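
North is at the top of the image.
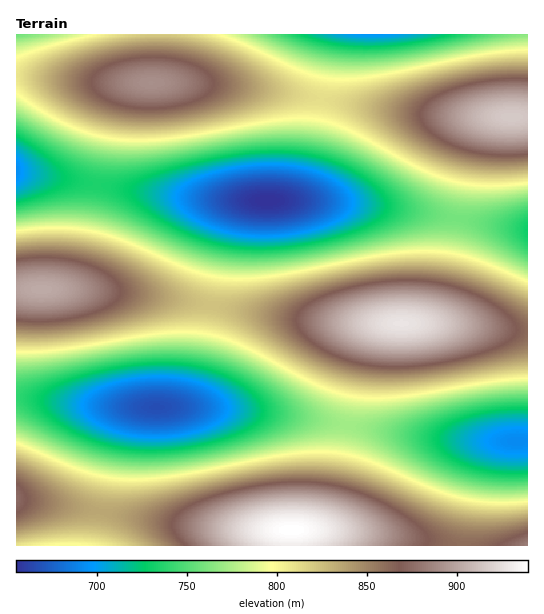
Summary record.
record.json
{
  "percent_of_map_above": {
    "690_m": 95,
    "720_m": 87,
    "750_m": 75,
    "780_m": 61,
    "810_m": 47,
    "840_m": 30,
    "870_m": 16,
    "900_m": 6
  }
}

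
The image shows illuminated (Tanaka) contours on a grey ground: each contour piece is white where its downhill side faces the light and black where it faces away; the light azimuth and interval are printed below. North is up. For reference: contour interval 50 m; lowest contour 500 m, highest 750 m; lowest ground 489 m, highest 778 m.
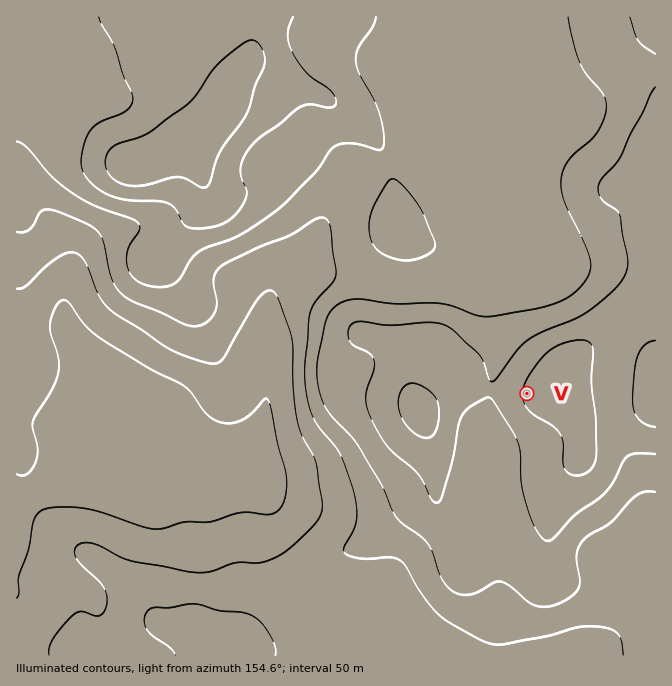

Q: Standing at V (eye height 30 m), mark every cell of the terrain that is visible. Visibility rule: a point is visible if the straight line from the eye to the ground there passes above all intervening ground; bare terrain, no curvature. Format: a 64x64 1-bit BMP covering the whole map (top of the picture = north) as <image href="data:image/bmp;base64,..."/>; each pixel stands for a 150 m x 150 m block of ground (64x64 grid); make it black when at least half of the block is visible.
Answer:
<image width="64" height="64" href="data:image/bmp;base64,Qk0+AgAAAAAAAD4AAAAoAAAAQAAAAEAAAAABAAEAAAAAAAACAAATCwAAEwsAAAIAAAAAAAAA////AAAAAAAMAAf/AAAAAAAAH/gAAAAAAAN/8AAAAAAAB//gAAAAAAAH/8AAA8AAAAH8AAADwAAAAAAAAAfAAAAAAAAAB+AAAAAAAAAP+AAAAAAAAB/4AAAAAAAAH/gAAAAAAAAf8AAAAAAAAB/wAAAAAAAAP/gAAAAAAAA//AAAAAAAAH/8AAAAAAAAf/wAAAAAAAB//gAAAAAAAD//AAAAAAAAP/+AAAAAAAB//4AAAAAAAH//gAAAAAAAf/+DAAAAAAB//4cAAAAAAP//hwAAAAAA//8HAAAAAAH//wcAAAAAAf//BwAAAAAB//8HAAAAAAH//wcAAAAAAf/+AwAAAAAB//ADAAAAAAB/4AAAAAAAAB/gAAAAAAAAH+AAAAAAAAAf8AAAD4AAAH/wAAAHwAAB//gAgAfAAA///AAAA+AAP//+BwAD+AA/////AAH/AB////8AAP/8D////wAAf/wP////AAA//gf///8A/D/+B////wB+P/4H////AD///wf///8AH///D///nwAH//////4PAAP//////g8AAf/////+DwAA3/////8OAAAP/////44AAA//////jwAAB///////AAAH//////8AAAP8/////wAAA/n/////AAAB+f////8AAAD7/////wAAAP//////AAAA//////8AAAH//////w=="/>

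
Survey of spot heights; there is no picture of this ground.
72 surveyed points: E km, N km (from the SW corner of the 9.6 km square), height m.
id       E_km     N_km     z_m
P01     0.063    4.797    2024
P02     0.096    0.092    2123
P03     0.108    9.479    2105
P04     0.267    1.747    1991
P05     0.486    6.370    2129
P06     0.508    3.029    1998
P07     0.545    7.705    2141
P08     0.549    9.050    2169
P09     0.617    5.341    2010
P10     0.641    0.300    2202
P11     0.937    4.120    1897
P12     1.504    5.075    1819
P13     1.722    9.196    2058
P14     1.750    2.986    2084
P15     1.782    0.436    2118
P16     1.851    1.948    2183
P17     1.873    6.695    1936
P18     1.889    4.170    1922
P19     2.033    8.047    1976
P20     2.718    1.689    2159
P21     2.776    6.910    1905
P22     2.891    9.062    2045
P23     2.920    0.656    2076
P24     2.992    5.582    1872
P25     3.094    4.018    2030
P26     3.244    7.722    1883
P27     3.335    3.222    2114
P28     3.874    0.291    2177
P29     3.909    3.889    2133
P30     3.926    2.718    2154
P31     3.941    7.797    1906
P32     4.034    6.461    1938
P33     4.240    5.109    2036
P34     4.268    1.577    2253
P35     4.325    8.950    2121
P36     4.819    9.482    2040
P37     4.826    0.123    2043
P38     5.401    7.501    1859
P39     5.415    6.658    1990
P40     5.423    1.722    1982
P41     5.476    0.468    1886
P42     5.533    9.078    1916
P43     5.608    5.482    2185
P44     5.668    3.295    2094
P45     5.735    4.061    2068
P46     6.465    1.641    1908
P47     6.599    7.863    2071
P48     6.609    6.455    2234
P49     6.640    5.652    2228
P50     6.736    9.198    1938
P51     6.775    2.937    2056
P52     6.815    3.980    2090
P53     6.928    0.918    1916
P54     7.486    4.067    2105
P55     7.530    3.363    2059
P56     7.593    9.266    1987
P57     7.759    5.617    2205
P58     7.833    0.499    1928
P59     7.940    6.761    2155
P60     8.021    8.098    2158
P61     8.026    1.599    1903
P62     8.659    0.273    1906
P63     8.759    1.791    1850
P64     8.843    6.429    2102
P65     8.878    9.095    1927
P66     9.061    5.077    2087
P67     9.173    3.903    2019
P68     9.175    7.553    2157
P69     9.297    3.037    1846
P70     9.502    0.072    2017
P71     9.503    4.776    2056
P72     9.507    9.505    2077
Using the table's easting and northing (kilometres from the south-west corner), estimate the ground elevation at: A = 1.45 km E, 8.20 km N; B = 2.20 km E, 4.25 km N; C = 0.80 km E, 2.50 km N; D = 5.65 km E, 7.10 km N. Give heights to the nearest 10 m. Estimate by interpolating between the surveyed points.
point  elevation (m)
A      2070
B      1930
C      2060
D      1980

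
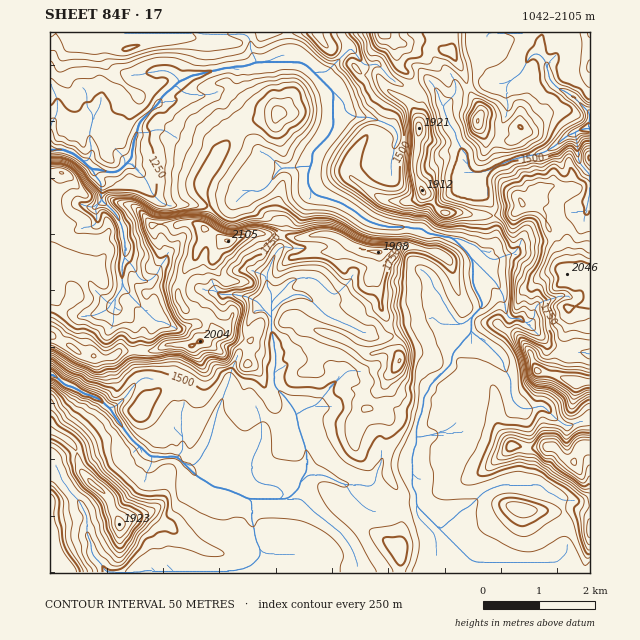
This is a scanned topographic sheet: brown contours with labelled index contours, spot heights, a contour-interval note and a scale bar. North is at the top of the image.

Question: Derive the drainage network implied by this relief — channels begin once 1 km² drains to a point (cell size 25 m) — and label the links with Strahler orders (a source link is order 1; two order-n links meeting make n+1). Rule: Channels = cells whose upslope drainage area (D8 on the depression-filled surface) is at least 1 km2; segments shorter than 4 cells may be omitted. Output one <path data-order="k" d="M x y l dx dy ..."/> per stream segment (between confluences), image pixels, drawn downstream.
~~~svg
<path data-order="1" d="M543 562l-67 0-2-1-3 0-33-34"/><path data-order="1" d="M336 530l-12-11-8-5-15-15-14 0"/><path data-order="2" d="M438 527l-22-21 0-13-4-5 0-33 2-1 0-6 2-3 0-8"/><path data-order="1" d="M84 510l3 6 0 18 4 9 0 8 2 1 0 3 9 10 2 4 3 3 35 0 1-1 93 0 2-2 5 0 4-3 3 0 10-9 0-9-4-7 0-4-1-2 0-7-2-1 0-4-1-2 0-19-3-3"/><path data-order="2" d="M249 499l-11-6-3 0-4-3-19-4-7-5-8-5-2-2-1 0-10-10"/><path data-order="2" d="M280 499l-31 0"/><path data-order="2" d="M287 499l-7 0"/><path data-order="1" d="M349 485l-9-2-16-8-16 0-7 7"/><path data-order="1" d="M535 485l-34 0-1 1-7 2-9 4-15 15-7 3-20 18-4-1"/><path data-order="2" d="M301 482l-1 1 0 5-10 9-3 2"/><path data-order="1" d="M255 478l1 3 4 2 17 3 7 7 0 2-4 4"/><path data-order="2" d="M184 464l-7-7-27 0-21-20 0-2-11-14-9-14"/><path data-order="2" d="M416 437l0-10 2-1 1-9 3-4 0-6 2-1 0-9 5-7 0-4 23-22 0-7 1-2 0-3 18-19 0-2"/><path data-order="1" d="M431 435l-15 2"/><path data-order="2" d="M297 414l1 13 2 1 2 12 3 5 0 5 2 1 0 21-6 7 0 3"/><path data-order="1" d="M216 413l0 4-1 2 0 4-1 1 0 4-2 2 0 4-1 1-2 8-2 5-3 3-3 7-8 8-6-2-3 0"/><path data-order="2" d="M109 407l-1 0-8-8-6-2-4-2-4 0-15-9-4 0-3-1-8-9-6-1"/><path data-order="1" d="M542 406l-9 1-1 2-10 0-3-2-7-7 0-4-1-1 0-16-7-11 0-6-3-3 0-1-17-17-1 0-12-10"/><path data-order="1" d="M119 403l-5 4-5 0"/><path data-order="1" d="M329 389l-7 8 0 2-7 7-7 1-11 7"/><path data-order="2" d="M471 331l0-14"/><path data-order="1" d="M526 323l-5-3 0-1-12 0-1-2-1-5-2-2-1-14-3-6-3-2-1-5-26-25"/><path data-order="2" d="M271 317l0 16 2 1 0 6 1 1 0 9 2 1-2 34 2 3 11 11 0 1 4 5 6 9"/><path data-order="2" d="M471 317l12-11 0-3-3-4 0-3-3-3-4-10 0-22-2-3"/><path data-order="2" d="M271 312l0 5"/><path data-order="1" d="M322 312l-15-16-3 0-2-1-9 0-3 2-7 3-12 12"/><path data-order="1" d="M445 305l2 2 0 3 5 4 2 6 5 4 4 0 8-7"/><path data-order="2" d="M271 302l0 10"/><path data-order="1" d="M115 299l3-6 4-4 0-6"/><path data-order="1" d="M129 295l0-2-5-5 0-3-2-2"/><path data-order="1" d="M233 295l5 0 1 1 7 0 7 4 3 0 15 17"/><path data-order="2" d="M122 283l0-19 3-6 0-18-1-2 0-7-2-1 0-4-6-12-11-11-1 0-3-4"/><path data-order="1" d="M267 281l0 7 4 4 0 10"/><path data-order="1" d="M301 278l-11 4-3 3 0 1-16 16"/><path data-order="2" d="M471 258l-2-3 0-1-16-16"/><path data-order="1" d="M481 251l-8-7-3 0-11-6-6 0"/><path data-order="2" d="M453 238l-3-1-7 0-1-1-6 0-1-2-6 0-7-6-11 0-2-1-22 0-2-1-5 0-2-2-2 0-10-4-10-8-17-10-3 0-5-3-9-2-1-1-6-1-4-5-3-5 0-13 1-1 2-6"/><path data-order="1" d="M588 202l0-5 2-1 0-22-5-3 0-2-7-8 0-13-1-1-1-14"/><path data-order="2" d="M101 199l0-17-6-6-1-4-3-3"/><path data-order="1" d="M252 190l7 2 5-3 6-6 6-9 5-6 16 0 1-2 11 0 2-1"/><path data-order="3" d="M91 169l-8-8"/><path data-order="2" d="M311 165l1-3 0-10 17-16 4-9 0-35"/><path data-order="2" d="M126 164l-7 7-3 1-9 0-2-1-4 0-1-2-9 0"/><path data-order="1" d="M132 164l-6 0"/><path data-order="3" d="M83 161l-9-7-5-2-5-2-14 0"/><path data-order="1" d="M395 144l2-1 1-7-1-2 0-3-4-5-3 0-7-5-12-2-1-2-14 0-1-1-3 0-7-6 0-5-2-3-10-10"/><path data-order="2" d="M576 133l2-3 12-2"/><path data-order="1" d="M91 124l0 4-1 2 1 25-3 6-5 0"/><path data-order="1" d="M443 106l3 11 3 4 0 3 7 9 0 5 6 12 5 5 0 9 2 1 0 3 4 4 10 0 1-1 4 0 13-7 3 0 4-3 3 0 5-3 12-1 1-2 6 0 1-1 9-2 5-4 4-1 13-11 9-3"/><path data-order="2" d="M333 92l-19-20"/><path data-order="1" d="M512 79l9-5 7-15 5-5 6 0 7 8 0 5 3 5 0 6 1 3 9 8 5 1 3 3 6 3 17 17 0 8-2 2 0 4 2 0 0 1"/><path data-order="2" d="M314 72l-7-7-6-3-46 0-5 3-4 0-1 2-21 1-2 1-4 0-2 2-5 0-2 1-4 0-1 2-4 0-2 1-5 0-10 6-3 0-20 18 0 3-21 21-1 8-5 10-1 17-6 6"/><path data-order="1" d="M345 54l-19 18-12 0"/>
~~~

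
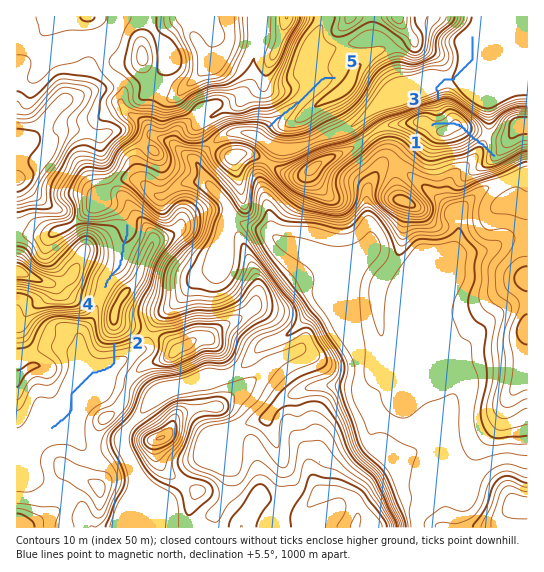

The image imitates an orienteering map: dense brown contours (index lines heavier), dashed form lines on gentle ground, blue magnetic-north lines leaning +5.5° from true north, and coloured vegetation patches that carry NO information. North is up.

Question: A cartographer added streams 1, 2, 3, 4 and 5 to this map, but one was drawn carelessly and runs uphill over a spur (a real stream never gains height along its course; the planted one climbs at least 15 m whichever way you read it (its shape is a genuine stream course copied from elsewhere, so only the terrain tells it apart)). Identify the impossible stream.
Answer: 1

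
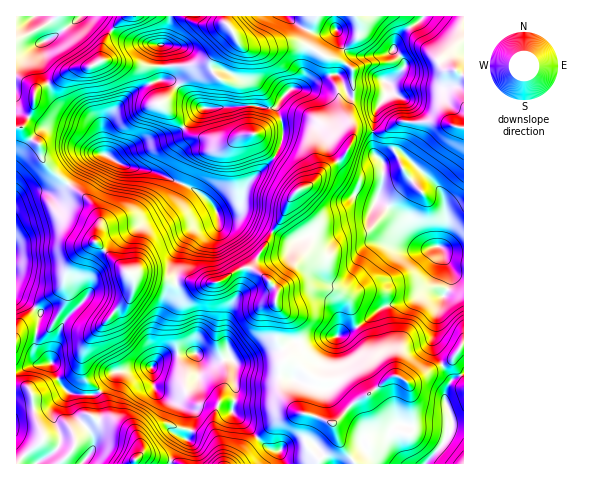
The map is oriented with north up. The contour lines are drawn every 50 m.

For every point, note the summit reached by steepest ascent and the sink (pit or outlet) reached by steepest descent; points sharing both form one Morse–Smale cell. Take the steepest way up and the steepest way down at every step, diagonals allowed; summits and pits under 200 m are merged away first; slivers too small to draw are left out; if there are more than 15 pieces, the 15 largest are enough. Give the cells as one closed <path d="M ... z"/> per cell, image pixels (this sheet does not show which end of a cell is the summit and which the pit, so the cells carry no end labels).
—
<path d="M463 16l-106 0 3 8-2 12-25 23 11 4 8 6 2 30 25 5 3-2-6 7-3 18 0 24 11 13-2 19-6 17 26 18 10 18 7 8 6 3 15 0 10 22 0 15-6 12-10-5-8 0-17 10-25 5-26 20-16 8-43 8-3 7-10 11 13 5 17 14 23 1 20 19-19 18 20 10 8 15-14 10-8 0 9 12 109-1 0-387-9-6-11-2-6-6 18-17 8-3z"/><path d="M169 80l-10 0-13 5-13 7-12 11-17 24 1 27-10 0-7 3-7 7-13 21 15 9 11 13 6 13-5 22 17 17 18 15 45 9 2-28 8-18 10-10 19-6 4-5 12-2 10-7 8-24 29-30 6-15 0-13-6-19-3 2-16-2-55 2z"/><path d="M362 99l-8 0-6 11 0 9 5 10 0 10-5 11-6 8-15 10-15 16-12 5-6 5-12 24-27 44 0 7 21 19 0 17 19 18 4 19 22-5 15 0 22-11 24-18 27-7 17-10 8 0 10 5 6-12 0-15-5-9-2-10-5-4-13 1-6-3-7-8-10-18-26-18 6-17 2-19-11-13 0-24 2-15 5-8z"/><path d="M68 184l-13 9-22-1-17 9 0 169 6 0 9-5 19-3 10 22 6 6 7 4 18 1 10-4 14-19 39-7 6-16 0-22 16-30 0-13-46-10-18-15-17-17 5-22-6-13-11-13z"/><path d="M50 362l-19 3-15 6 1 93 117 0 1-4 9-6 27 6 8-18 4-4 5 1 5-16 0-9-5-5-22-10-10-8-5-24-13 0-23 5-8 13-6 7-10 3-8 0-10-1-8-4z"/><path d="M337 74l-9 2-23 12-12 0-9 7-7 11 6 19 0 13-6 15-29 30-7 21-6 8-17 4-2 4-19 6-8 6-12 23-1 28 9-2 16 3 12-1 9-2 20-13 7-1 7 3-1-8 27-44 12-24 6-5 12-5 15-16 17-11 9-18 0-10-5-10 0-9 5-11-6-4z"/><path d="M125 16l-44 0-29 22-21 11-15 3 0 75 5 0 5 7 13 11 3 13 3 6 23 20 20-27 7-3 10 0-1-27 17-24 16-13 26-12 1-12-21 0-42-6 0-8 5-13z"/><path d="M287 16l-97 0 0 3 3 3 10 3 22-2 9 12-28 28-18 3-23 0-3 14 12 2 13 14 16 12 35-2 36 2 12-15 15-8 13-35 5-9 10-7-14 0-9-4z"/><path d="M249 267l-17 6-12 9-19 2-16-3-9 3 0 13-9 15-9 20 2 17-3 12 10-5 29-3 5 5 9 3 21-3 4 4 4 0 44-13-6-10 3-19 0-9-4-6 1-14-14-16z"/><path d="M196 353l-29 3-9 4-7 8 5 23 10 8 22 10 5 5-3 20-3 6-4-2-4 4-8 18 8 4 104 0-2-11-14-5-35-37 3-12 0-35-3-6-22 3-9-3z"/><path d="M283 350l-49 13 1 36-3 11 1 3 13 11 21 24 9 3 4-1 4 14 70 0-1-4-14-19-6-18-20-8-14-2-17-18-2-7 0-20 6-10z"/><path d="M285 359l-5 9 0 20 4 10 15 15 14 2 20 8 4 12 10 16 7 1 13-7 1-3-7-14-14-10-7-1 19-18-20-19-23-1-17-14z"/><path d="M356 16l-68 1 13 11 14 6 13 0 6-3-11 6-6 8-12 24-1 11-6 8 7 0 23-12 9-2 10 21 6 3 0-27-9-8-11-4 25-23 2-12z"/><path d="M169 16l-43 0-12 11-8 12-5 13 0 8 42 6 21 0-2-21 6-11z"/><path d="M189 16l-19 1-2 17-6 11 3 21 23 0 18-3 28-28-9-12-22 2-10-3z"/>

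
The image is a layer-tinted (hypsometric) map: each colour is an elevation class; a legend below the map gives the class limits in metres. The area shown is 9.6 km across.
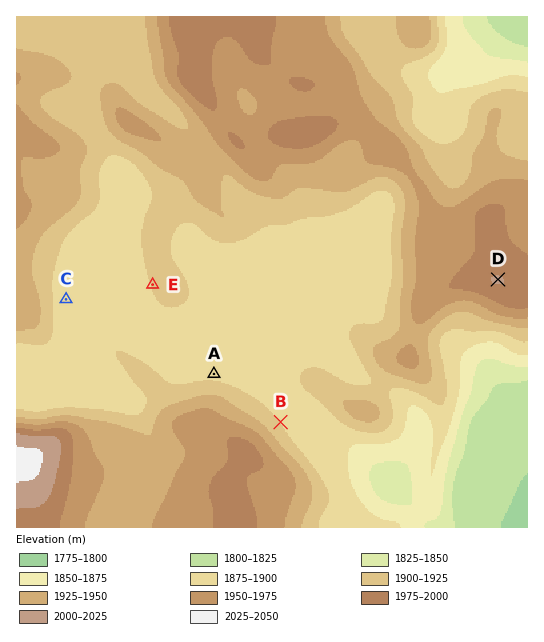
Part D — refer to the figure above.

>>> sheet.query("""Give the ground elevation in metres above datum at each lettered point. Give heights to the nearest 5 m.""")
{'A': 1895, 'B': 1900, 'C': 1885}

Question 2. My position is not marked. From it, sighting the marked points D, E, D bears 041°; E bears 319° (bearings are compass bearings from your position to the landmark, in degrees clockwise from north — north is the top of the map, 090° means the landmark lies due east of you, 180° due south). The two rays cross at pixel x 323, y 481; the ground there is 1900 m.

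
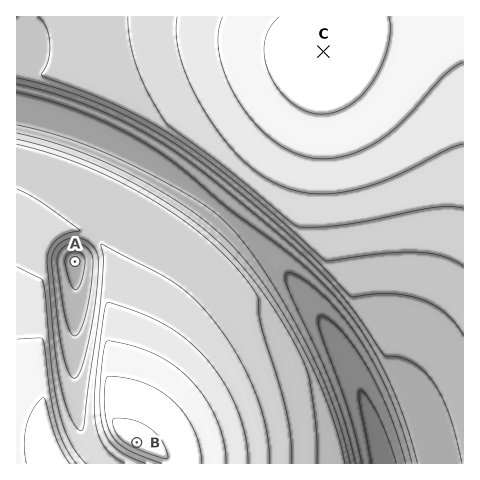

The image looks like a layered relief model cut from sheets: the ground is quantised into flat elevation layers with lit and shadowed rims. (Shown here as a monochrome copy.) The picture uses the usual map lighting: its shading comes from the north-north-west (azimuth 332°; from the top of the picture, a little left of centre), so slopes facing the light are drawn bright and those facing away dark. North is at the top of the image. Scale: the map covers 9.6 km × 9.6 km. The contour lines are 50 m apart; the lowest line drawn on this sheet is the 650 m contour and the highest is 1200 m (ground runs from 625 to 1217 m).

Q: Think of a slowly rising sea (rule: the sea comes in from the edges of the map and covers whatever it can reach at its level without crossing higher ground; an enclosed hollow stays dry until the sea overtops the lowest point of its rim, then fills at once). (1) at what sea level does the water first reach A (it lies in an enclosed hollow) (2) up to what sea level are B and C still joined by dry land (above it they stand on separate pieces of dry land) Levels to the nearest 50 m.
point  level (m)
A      1000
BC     800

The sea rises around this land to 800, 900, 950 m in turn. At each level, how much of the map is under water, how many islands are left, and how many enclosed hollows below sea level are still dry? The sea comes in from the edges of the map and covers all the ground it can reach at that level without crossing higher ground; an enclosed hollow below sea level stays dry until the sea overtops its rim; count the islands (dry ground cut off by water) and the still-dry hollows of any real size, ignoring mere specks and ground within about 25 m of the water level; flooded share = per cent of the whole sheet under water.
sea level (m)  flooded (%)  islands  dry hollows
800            10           0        0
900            23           0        1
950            31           0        1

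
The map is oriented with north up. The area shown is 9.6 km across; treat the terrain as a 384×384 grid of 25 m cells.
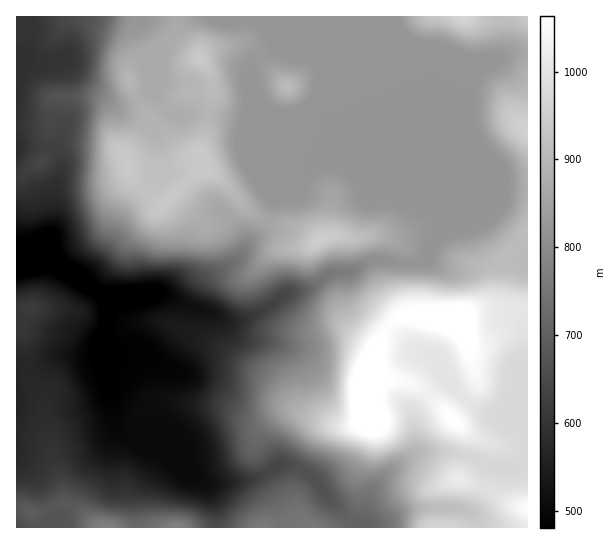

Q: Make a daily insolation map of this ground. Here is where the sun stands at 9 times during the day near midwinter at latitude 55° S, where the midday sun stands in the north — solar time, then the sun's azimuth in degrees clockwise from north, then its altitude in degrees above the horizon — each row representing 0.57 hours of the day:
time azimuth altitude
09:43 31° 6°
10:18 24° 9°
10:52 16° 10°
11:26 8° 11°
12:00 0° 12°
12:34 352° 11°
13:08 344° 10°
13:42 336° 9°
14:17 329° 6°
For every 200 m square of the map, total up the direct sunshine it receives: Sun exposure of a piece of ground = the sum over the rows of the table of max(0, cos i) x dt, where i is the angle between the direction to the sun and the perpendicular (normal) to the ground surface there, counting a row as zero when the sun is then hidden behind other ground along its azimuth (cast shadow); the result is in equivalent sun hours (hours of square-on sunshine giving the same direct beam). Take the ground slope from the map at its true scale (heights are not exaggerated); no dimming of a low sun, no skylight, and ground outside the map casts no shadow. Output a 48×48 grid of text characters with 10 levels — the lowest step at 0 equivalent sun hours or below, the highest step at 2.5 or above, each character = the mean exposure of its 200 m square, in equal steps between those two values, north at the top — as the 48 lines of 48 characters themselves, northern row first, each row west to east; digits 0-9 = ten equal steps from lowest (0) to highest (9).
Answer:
333222334433343345433433333333333333210001122221
333211234544543467765443333333333333200000000000
232211235555433455554333333333333333210000000001
322222235543333444321223433333333333322210001123
333333344343333212332234555433333333333222223344
344555542343332211243333576433333333333333334554
346666652123333332343332343233333333333333334554
334433344213333223233332000233333333333333334555
332111245323432222222332101233333333333333333455
333222356543343333322333232333333333333333332334
232223446654334554422333333333333333333333321123
222223334654434555433333333333333333333333321001
343322333344444443443333333333333333333333332000
443212332233343323444333333333333333333333332111
321123432233333333345433333344333333333333333222
211123332222334321025533333344433333333333333333
122222221112343211003543333334433333333333333333
121111110002332112211354444544343333333333333344
100001100001221123331135566665555655433333333454
000011110000000112331002445566767654443333334554
000022100000000111110013344543344333333334456543
100121000000000000000023443210000001233356665433
022100000000000000000231000000000000123344554333
456410000000000000002420000000000455555432334333
887642100000000000012100000000125789999865566665
776654310000000000000000000004677778999999987777
655545421000000000000000000256666677778999965455
332223322210000000000000124545555565556677533333
321111112222110000000013455433556652112223333333
322222112211111222222233333321356642000000234332
122211122222111222333333322222355532210001233222
222222222222221112334666654333355433322211232122
233443333333332211234566665433455434443322222223
334444333333333332333345555444455444554332233333
333344433333444444443345555554443321234432122333
333333433333334445444334555665332321002553111233
333333343333322233344333344565422343111366312333
333344443333322211123421112445432233211135533333
333343333333333221112320000122210012111001344333
333333434333333322112220000000000000000000034433
333333444443333322222210000000000000011100001233
333344455555433332221000000000000000033444322223
443445555555544332210001220000000000234455543333
544455655555555433222124443100000000234433344444
665556655555667665445665444210000000122100013456
676545677767889997666654443321000000000000001345
233323589987899998766665433443210000134443221111
112333456665567765554444333333211111355555443211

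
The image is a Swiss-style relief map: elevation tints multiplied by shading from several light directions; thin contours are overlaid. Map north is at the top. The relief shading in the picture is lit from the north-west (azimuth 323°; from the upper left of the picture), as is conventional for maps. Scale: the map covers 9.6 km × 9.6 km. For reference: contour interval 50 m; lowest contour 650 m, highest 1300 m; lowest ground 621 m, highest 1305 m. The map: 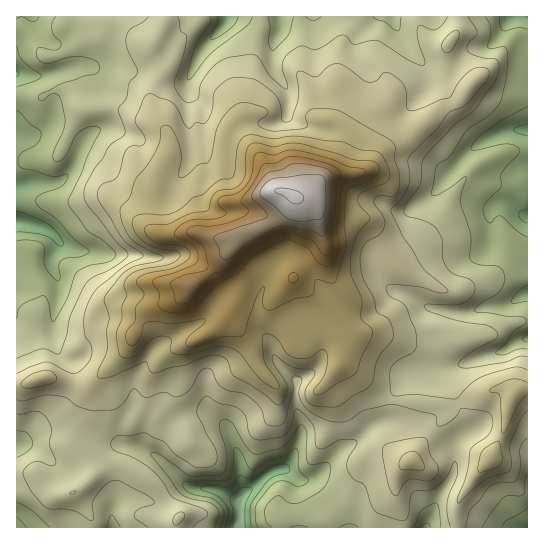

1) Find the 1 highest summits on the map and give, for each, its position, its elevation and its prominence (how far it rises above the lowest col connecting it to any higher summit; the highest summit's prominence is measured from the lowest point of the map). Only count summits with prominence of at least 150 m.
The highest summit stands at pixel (295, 197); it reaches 1305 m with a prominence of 684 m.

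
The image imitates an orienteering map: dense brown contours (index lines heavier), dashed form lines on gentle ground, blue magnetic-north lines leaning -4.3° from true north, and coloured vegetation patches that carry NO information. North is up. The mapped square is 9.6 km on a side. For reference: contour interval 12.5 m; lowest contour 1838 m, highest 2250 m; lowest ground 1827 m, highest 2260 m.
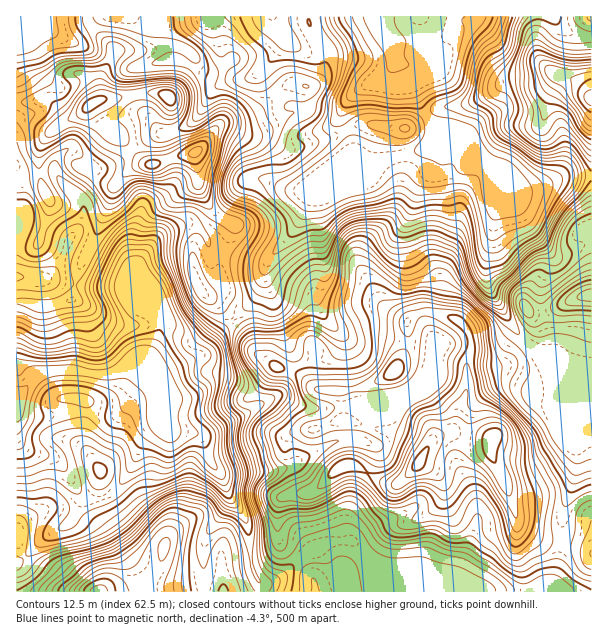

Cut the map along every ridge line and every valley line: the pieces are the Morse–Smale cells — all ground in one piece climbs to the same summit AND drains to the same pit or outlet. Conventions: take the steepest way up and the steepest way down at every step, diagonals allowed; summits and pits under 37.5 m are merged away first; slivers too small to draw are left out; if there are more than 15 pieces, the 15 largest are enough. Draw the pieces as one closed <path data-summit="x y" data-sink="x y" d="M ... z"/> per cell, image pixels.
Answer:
<path data-summit="491 440" data-sink="377 17" d="M438 16l-306 1 20 13 16 0 20-6-12 6-7 6 1 23 12 2 27 15 15 4 22-1 11-5 4-4 5 13 24 23 13 0 29 8 7-2 5-6-4 13 10 21 2 12 16 11 10 1-6 6-6 4-56 23-14 30-26 31-5 9-5 23-6 9-20 19 12 14 8 18 18 14 7 4 18 5 20 17 24 1 2 7 0 19 2 4 57 13 24 15-8 16-20 19-14-2-19-12-17-6-10 5-23 21-6 3-21 1-8 6-3 13 1 27 28 26 7 12 1 13 277 1 1-218-22-2-22-10-28-26-32-49-2-20 12-60-6-16 0-23-7-6-21-10-26-25-8-5-15-27-7-26-14-10-2-11-4-7 4 2 9 0 21-5 12-9z"/><path data-summit="491 440" data-sink="17 399" d="M24 224l-5 4-3 6 0 327 7-2 19-19 21-12 10-9 7-15 0-11 7 6 14 0 17-11 15-23 9-22 16-17-2-15 0-14 12 28 5 7 21 1 6 3 4 5 7 21 9 11 10 25 16 21 2 11 4 36 2 9 6 7 2 9 52 1 0-10-8-16-28-26-1-27 3-13 8-6 21-1 6-3 23-21 10-5 8 2 28 16 14 2 20-19 8-16-24-15-57-13-2-4 0-19-2-7-24-1-20-17-21-6-22-17-8-18-13-13-32 36-37 18-29-3-8-5 24-12 9-23 2-12-9-8-10-4-15-18-35 0-46-8-1-2 9-8 6-9 7-19-8-6z"/><path data-summit="195 152" data-sink="377 17" d="M131 16l-43 1 0 6 3 4 23 23 0 4-12 21 0 23-12 9 10 16 11 11 11 5 21 23 6 2 45-11 5 35 12 21 11 9 0 3-9 11-19 13-1 24 9 22 31 28 21-20 6-9 5-23 5-9 26-31 14-30 56-23 6-4 6-6-10-1-16-11-2-12-10-21 1-9-9 4-21-6-24-4-21-21-5-13-4 4-11 5-22 1-15-4-27-15-11-1-2-7 0-17 7-6 8-4-4-1-12 5-16 0-8-4z"/><path data-summit="195 152" data-sink="17 399" d="M89 106l-12 10-18 10-15 12-6 15 0 17 4 12-7-4-19 4 0 51 8-9 36 12 8 6-7 19-6 9-9 8 1 2 46 8 35 0 15 18 10 4 9 8-6 26-7 11-22 10 11 7 26 1 37-18 31-35-17-19-13-10-9-22 1-24 19-13 9-11 0-3-11-9-12-21-5-36-39 12-6 0-6-2-21-23-11-5-11-11z"/><path data-summit="591 98" data-sink="377 17" d="M591 16l-151 0-6 13-9 8-14 5-19 1-1 4 3 12 14 10 7 26 15 27 8 5 26 25 21 10 16 20 20 10 27-8 15-8 29 0z"/><path data-summit="99 591" data-sink="17 399" d="M156 397l0 14 2 15-16 17-8 19-12 20-8 10-13 7-14 0-7-4 0 9-7 15-10 9-21 12-19 19-7 4 1 29 245-1-2-9-6-7-2-9-4-36-2-11-16-21-10-25-9-11-7-21-4-5-6-3-21-1-5-7z"/><path data-summit="591 296" data-sink="377 17" d="M494 175l-2 16 6 16-12 60 2 20 32 49 28 26 22 10 21 1 1-130-7-1-15 10-10 2-11-4-15-17-17-26-6-13z"/><path data-summit="195 152" data-sink="17 17" d="M87 16l-71 1 1 86 30-3 19 20 3 0 12-6 9-10 12-6 0-23 12-21 0-4-23-23z"/><path data-summit="491 440" data-sink="377 17" d="M578 175l-15 1-15 8-27 8-18-10-3 1 11 11 6 13 17 26 15 17 9 4 12-2 15-10 7 0 0-65z"/><path data-summit="195 152" data-sink="377 17" d="M47 100l-31 4 1 77 23-2 0-32 4-9 9-8 15-10z"/>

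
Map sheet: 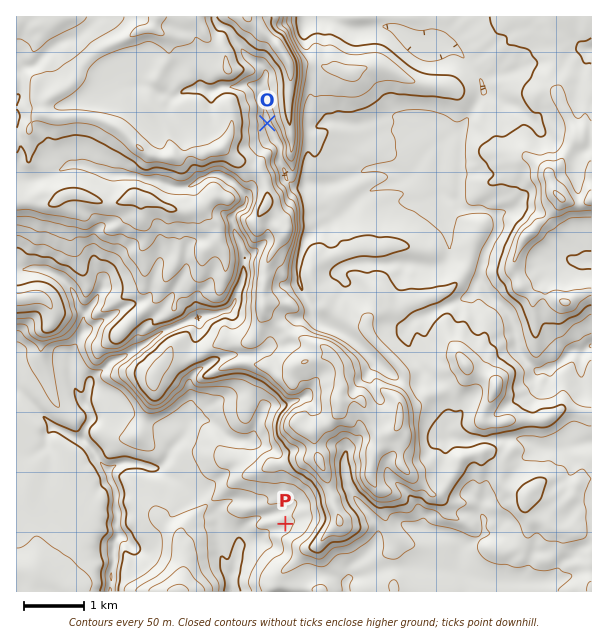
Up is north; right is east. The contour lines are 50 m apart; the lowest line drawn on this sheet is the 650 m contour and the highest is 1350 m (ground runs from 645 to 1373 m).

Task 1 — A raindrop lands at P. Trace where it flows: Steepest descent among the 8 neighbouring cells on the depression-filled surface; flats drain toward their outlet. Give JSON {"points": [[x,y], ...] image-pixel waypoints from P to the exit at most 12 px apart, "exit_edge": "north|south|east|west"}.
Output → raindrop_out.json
{"points": [[285, 524], [273, 530], [261, 539], [249, 542], [237, 549], [236, 561], [231, 573], [231, 585], [231, 591]], "exit_edge": "south"}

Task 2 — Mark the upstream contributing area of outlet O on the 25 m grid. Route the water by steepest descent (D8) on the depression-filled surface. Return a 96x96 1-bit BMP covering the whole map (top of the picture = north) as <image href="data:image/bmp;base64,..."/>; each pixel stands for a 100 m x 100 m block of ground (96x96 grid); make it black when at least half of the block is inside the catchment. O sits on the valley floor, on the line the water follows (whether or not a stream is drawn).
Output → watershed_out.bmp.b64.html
<image width="96" height="96" href="data:image/bmp;base64,Qk2+BAAAAAAAAD4AAAAoAAAAYAAAAGAAAAABAAEAAAAAAIAEAAATCwAAEwsAAAIAAAAAAAAA////AAAAAAAAAAAAAAAAAAAAAAAAAAAAAAAAAAAAAAAAAAAAAAAAAAAAAAAAAAAAAAAAAAAAAAAAAAAAAAAAAAAAAAAAAAAAAAAAAAAAAAAAAAAAAAAAAAAAAAAAAAAAAAAAAAAAAAAAAAAAAAAAAAAAAAAAAAAAAAAAAAAAAAAAAAAAAAAAAAAAAAAAAAAAAAAAAAAAAAAAAAAAAAAAAAAAAAAAAAAAAAAAAAAAAAAAAAAAAAAAAAAAAAAAAAAAAAAAAAAAAAAAAAAAAAAAAAAAAAAAAAAAAAAAAAAAAAAAAAAAAAAAAAAAAAAAAAAAAAAAAAAAAAAAAAAAAAAAAAAAAAAAAAAAAAAAAAAAAAAAAAAAAAAAAAAAAAAAAAAAAAAAAAAAAAAAAAAAAAAAAAAAAAAAAAAAAAAAAAAAAAAAAAAAAAAAAAAAAAAAAAAAAAAAAAAAAAAAAAAAAAAAAAAAAAAAAAAAAAAAAAAAAAAAAAAAAAAAAAAAAAAAAAAAAAAAAAAAAAAAAAAAAAAAAAAAAAAAAAAAAAAAAAAAAAAAAAAAAAAAAAAAAAAAAAAAAAAAAAAAAAAAAAAAAAAAAAAAAAAAAAAAAAAAAAAAAAAAAAAAAAAAAAAAAAAAAAAAAAAAAAAAAAAAAAAAAAAAAAAAAAAAAAAAAAAAAAAAAAAAAAAAAAAAAAAAAAAAAAAAAAAAAAAAAAAAAAAAAAAAAAAAAAAAAAAAAAAAAAAAAAAAAAAAAAAAAAAAAAAAAAAAAAAAAAAAAAAAAAAAAAAAAAAAAAAAAAAAAAAAAAAAAAAAAAAAAAAAAAAAAAAAAAAAAAAAAAAAAAAAAAAAAAAAAAAAAAAAAAAAAAAAAAAAAAAAAAAAAAAAAAAAAAAAAAAAAAAAAAAAAAAAAAAAAAAAAAAAAAAAAAAAAAAAAAAAAAAAAAAAAAAAAAAAAAAAAAAAAAAAAAAAAAAAAAAAAAAAAAAAAAAAAAAAAAAAAAAAAAAAAAAAAAAAAAAAAAAAAAAAAAAAAAAAAAAAAAAAAAAAAAAAAAAAAAAAAAAAAAAAAAAAAAAAAAAAAAAAAAAAAAAAAAAAAAAAAAAAAAAAAAAAAAAAAAAAAAAAAAAAAAAAAAAAAAAAAAAAAAAAAAAAAAAAAAAAAAAAAAAAAADgAAAAAAAAAAAAAAf/gAAAAAAAAAAAAA//4AAAAAAAAAAAAB//4AAAAAAAAAAAAD//8AAAAAAAAAAAAH//8AAAAAAAAAAAAf///+AAAAAAAAAH//////wAAAAAAAAH//////wAAAAAAAAH//////wAAAAAAAAD//////wAAAAAAAAB//////wAAAAAAAAAf/////wAAAAAAAAAP/////wAAAAAAAAAP/////wAAAAAAAAAH/////wAAAAAAAAAD/////gAAAAAAAAAB/////gAAAAAAAAAA/////AAAAAAAAAAAP///+AAAAAAAAAAAB///8AAAAAAAAAAAA///4AAAAAAAAAAAAH//wAAAAAAAAAAAAH//gAAAAAAAAA="/>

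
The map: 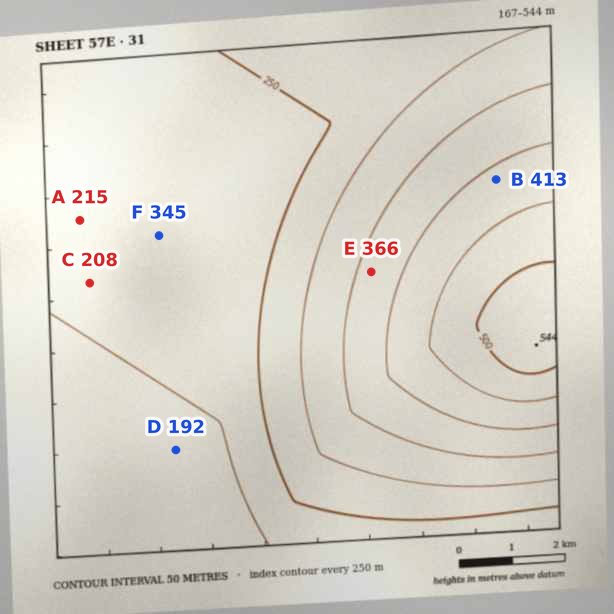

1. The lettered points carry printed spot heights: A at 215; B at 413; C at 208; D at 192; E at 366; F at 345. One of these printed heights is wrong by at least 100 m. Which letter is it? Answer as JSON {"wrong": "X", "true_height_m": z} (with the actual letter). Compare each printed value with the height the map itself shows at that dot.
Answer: {"wrong": "F", "true_height_m": 220}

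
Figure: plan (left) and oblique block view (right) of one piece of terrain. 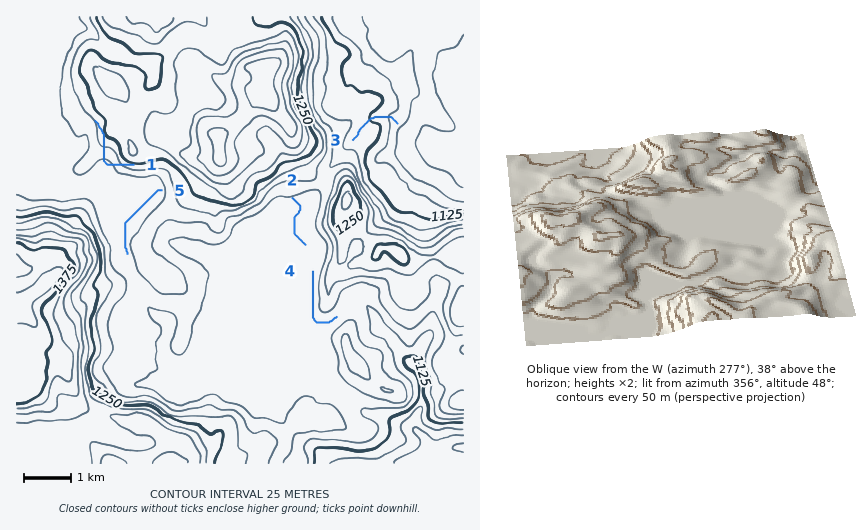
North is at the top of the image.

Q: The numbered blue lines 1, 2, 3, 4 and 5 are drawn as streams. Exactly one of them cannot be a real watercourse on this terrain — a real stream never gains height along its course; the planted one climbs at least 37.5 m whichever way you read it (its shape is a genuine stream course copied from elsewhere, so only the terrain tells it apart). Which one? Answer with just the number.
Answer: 1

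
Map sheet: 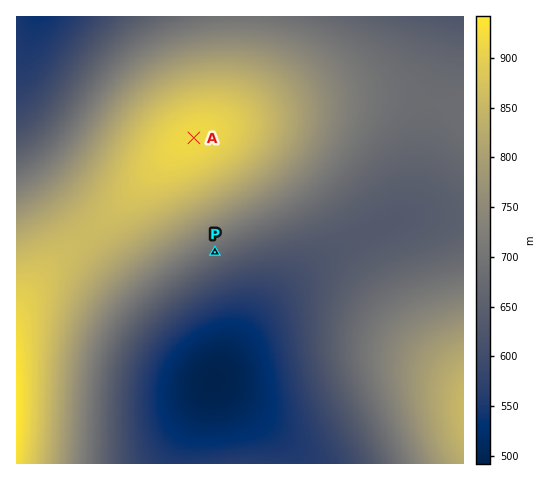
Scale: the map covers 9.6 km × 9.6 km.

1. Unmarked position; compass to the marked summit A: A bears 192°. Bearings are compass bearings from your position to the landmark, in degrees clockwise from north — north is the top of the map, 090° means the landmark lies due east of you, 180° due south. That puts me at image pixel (207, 76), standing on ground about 835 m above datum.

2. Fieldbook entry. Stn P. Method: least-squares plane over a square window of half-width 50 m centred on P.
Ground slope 8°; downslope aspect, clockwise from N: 151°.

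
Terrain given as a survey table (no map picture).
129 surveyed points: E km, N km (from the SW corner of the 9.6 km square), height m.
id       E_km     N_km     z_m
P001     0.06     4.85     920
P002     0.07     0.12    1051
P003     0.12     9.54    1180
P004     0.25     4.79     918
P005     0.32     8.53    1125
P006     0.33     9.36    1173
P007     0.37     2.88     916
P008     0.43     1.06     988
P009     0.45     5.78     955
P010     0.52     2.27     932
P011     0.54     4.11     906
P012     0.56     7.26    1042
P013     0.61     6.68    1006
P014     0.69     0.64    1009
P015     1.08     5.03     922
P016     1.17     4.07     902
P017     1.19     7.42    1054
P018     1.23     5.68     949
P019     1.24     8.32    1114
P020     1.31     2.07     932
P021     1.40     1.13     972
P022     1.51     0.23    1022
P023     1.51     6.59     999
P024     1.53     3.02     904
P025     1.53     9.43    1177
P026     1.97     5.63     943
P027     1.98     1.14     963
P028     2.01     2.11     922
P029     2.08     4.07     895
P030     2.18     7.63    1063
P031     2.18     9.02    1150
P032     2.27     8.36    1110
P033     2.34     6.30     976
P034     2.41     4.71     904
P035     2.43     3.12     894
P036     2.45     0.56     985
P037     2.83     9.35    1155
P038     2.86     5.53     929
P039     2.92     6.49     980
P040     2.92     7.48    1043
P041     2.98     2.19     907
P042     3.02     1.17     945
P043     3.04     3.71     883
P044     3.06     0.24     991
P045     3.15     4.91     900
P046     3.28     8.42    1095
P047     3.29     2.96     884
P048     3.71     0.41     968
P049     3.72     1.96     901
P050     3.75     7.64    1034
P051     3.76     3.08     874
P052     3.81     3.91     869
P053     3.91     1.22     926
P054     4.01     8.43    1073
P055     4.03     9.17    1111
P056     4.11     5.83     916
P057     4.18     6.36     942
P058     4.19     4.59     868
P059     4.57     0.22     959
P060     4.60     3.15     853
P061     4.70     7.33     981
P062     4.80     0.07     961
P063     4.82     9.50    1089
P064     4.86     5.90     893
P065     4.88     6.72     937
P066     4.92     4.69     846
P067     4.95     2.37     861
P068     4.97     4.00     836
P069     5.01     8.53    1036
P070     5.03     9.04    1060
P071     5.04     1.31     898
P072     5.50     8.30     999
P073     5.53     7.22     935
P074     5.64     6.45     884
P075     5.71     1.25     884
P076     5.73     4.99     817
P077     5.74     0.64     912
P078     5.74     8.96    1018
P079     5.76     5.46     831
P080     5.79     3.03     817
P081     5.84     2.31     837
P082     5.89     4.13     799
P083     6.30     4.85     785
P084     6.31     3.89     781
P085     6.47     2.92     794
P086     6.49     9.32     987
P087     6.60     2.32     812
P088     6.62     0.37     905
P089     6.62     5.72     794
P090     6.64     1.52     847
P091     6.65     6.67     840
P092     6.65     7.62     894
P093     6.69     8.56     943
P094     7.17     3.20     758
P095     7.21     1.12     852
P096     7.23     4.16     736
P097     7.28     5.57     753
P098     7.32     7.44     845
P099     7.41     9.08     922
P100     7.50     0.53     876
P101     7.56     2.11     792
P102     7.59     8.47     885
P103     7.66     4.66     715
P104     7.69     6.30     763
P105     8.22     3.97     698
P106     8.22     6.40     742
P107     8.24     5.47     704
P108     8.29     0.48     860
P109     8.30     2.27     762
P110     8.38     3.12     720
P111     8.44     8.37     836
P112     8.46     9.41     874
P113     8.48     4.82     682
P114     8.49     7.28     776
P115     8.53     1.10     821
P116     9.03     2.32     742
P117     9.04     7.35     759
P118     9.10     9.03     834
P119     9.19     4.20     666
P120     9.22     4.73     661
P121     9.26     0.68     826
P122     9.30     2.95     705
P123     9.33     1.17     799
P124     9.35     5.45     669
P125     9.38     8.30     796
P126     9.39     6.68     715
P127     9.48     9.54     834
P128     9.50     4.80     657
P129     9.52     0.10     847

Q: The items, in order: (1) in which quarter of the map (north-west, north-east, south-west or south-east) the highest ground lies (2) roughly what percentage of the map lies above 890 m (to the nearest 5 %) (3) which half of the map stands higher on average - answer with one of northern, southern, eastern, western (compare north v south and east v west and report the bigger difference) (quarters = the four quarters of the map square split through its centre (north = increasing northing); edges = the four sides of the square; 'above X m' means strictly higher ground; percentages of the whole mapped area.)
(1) The highest point lies in the north-west quarter of the map.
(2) Roughly 55 % of the ground is higher than 890 m.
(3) On average the western half of the map is the higher ground.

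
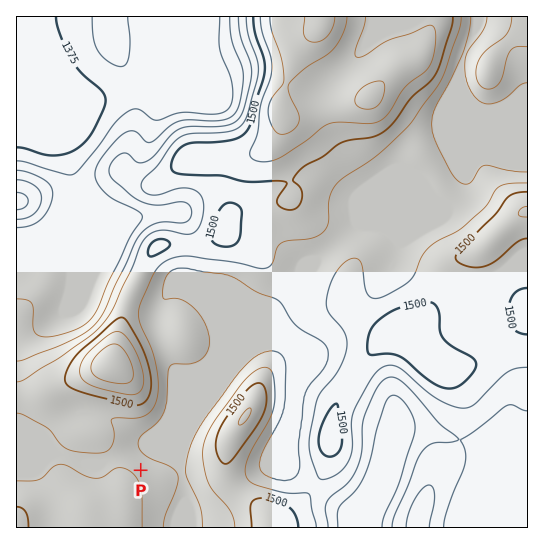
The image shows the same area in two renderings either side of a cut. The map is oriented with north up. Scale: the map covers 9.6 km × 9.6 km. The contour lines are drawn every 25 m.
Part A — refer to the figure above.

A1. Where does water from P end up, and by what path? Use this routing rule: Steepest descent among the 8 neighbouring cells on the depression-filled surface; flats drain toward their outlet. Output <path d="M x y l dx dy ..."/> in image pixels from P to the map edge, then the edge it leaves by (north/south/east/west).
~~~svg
<path d="M141 470l10-11 0-1 2 0 1 1 3 0 1 2 3 0 1 1 9 3 11 9 0 4 1 1 0 48"/>
exit: south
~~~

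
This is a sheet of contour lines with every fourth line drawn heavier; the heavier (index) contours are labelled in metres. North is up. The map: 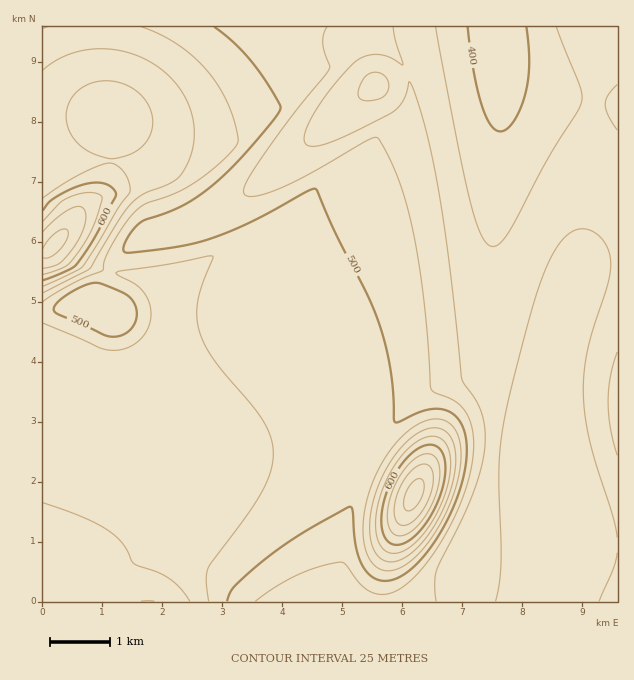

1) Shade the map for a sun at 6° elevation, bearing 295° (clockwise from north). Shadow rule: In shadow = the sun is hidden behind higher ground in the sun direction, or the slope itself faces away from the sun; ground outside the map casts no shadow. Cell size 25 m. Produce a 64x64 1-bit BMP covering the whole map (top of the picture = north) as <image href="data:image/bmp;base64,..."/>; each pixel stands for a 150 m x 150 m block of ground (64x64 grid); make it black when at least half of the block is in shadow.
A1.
<image width="64" height="64" href="data:image/bmp;base64,Qk0+AgAAAAAAAD4AAAAoAAAAQAAAAEAAAAABAAEAAAAAAAACAAATCwAAEwsAAAIAAAAAAAAA////AAAAAAAAAAAAAAAAAAAAAAAAYAAAAAAAAAH/wAAAAAAAAf/wAAAAAAAB//gAAAAAAAH//AAAAAAAAP/8AAAAAAAA//4AAAAAAAD//AAAAAAAAH/8AAAAAAAAf/wAAAAAAAA/+AAAAAAAAD/4AAAAAAAAH/AAAAAAAAAf8AAAAAAAAA/gAAAAAAAAD+AAAAAAAAAHwAAAAAAAAAfAAAAAAAAAA4AAAAAAAAAAAAAAAAAAAAAAAAAAAAAAAAAAAAAAAAAAAAAAAAAAAAAAAAAAAAAAAAAAAAAAAAAAAAAAAAAAAAAAAAAAAAAAAAAAAAAAAAAAAAAAAAAAAAAAAAAAAAAAAAAAAAAAAAAAAAD/wAAAAAAAAP/gAAAAAAAA/+AAAAAAAAD/4AAAAAAAAP/wAAAAAAAAP/gAAAAAAAA//AAAAAAAAB/8AAAAAAAAD/4AAAAAAAAH/AAAAAAAAAP8AAAAAAAAA/gAAAAAAAAAc8AAAAAAAAAB+AAAAAAAAAB8AAAAAAAAAB8AAAAAAAAAD4AAAAAAAAADwAAAAAAAAAHgAAAAAAAAAPAAAAAAAAAAeAAAAAAAAAAcAAAAAAAAAA4AAAAAAAAABwAAAAAAAAADgAAAAAAAAADgAAAAAAAAAGAAAAAAAAAAIAAAAAAAAAAAAAAAAAAAAAAAAAAAAAAAAAAAAA=="/>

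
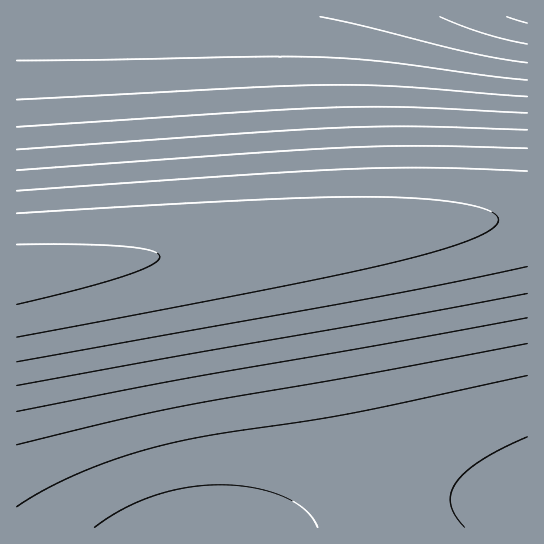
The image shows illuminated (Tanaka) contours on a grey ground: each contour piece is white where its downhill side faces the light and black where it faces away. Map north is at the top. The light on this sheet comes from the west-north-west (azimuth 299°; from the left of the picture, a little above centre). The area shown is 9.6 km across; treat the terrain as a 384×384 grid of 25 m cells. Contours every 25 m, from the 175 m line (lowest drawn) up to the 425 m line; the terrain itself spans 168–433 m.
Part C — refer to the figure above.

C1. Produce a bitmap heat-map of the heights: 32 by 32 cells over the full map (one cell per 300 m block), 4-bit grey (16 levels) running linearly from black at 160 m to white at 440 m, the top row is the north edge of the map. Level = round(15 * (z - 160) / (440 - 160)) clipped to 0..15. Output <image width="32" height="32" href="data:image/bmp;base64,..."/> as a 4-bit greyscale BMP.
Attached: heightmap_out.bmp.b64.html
<image width="32" height="32" href="data:image/bmp;base64,Qk12AgAAAAAAAHYAAAAoAAAAIAAAACAAAAABAAQAAAAAAAACAAATCwAAEwsAABAAAAAAAAAAAAAAABEREQAiIiIAMzMzAERERABVVVUAZmZmAHd3dwCIiIgAmZmZAKqqqgC7u7sAzMzMAN3d3QDu7u4A////AGZlVVREREREVVVVVVVVVVVmZlVVVUREVVVVVVVVVVVVZmZmVVVVVVVVVVVVVVVVVXdmZmZVVVVVVVVVVVVVVVV3d3ZmZmZlVVVVVVVVVVVVh3d3d2ZmZmZmZmZVVVVVVYiIh3d3d3ZmZmZmZmZVVVWZmIiIiHd3d3d2ZmZmZmVVqpmZmYiIiId3d3d3ZmZmZrqqqqmZmZmIiIiHd3d3dmbLu7u6qqqpmZmZiIiIh3d3zMzMu7u7qqqqqZmZmIiIiN3d3MzMzLu7u6qqqpmZmZju7t3d3dzMzMy7u7uqqqqZ7u7u7t3d3d3MzMzLu7u6qv/u7u7u7u3d3d3czMzMu7v/7u7u7u7u7u3d3d3dzMzM7u7u7u7u7u7u7t3d3d3dzO7u7u7u7u7u7u7u3d3d3d3d3d3d3d3d3d3d3d3d3d3dzMzMzd3d3d3d3d3d3d3d3bu7u8zMzMzMzMzMzMzMzMyqqqq7u7u7u7u7u8zMy7u7mZmZmqqqqqqqqqu7u7u6qoiIiImZmZmZmZmZmaqZmZl3d3d4iIiIiIiIiIiIiIiIZmZ3d3d3d3d3d3d3d3d3d2ZmZmZmZmZmZmZmZmZmZmZVVVVVVVVVVVVVVVVVVVVEVVVVVVVVVVVVVVVURERDM0REREREREREREREREMzMiJEREREREREREREQzMzIiIR"/>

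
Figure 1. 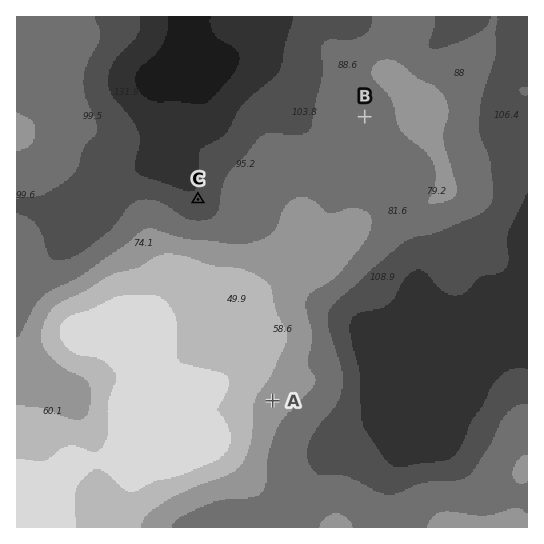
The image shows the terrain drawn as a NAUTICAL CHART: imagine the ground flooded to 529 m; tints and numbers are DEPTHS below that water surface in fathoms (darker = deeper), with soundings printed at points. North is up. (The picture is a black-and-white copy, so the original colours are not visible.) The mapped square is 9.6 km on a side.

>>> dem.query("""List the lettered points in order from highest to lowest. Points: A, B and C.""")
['A', 'B', 'C']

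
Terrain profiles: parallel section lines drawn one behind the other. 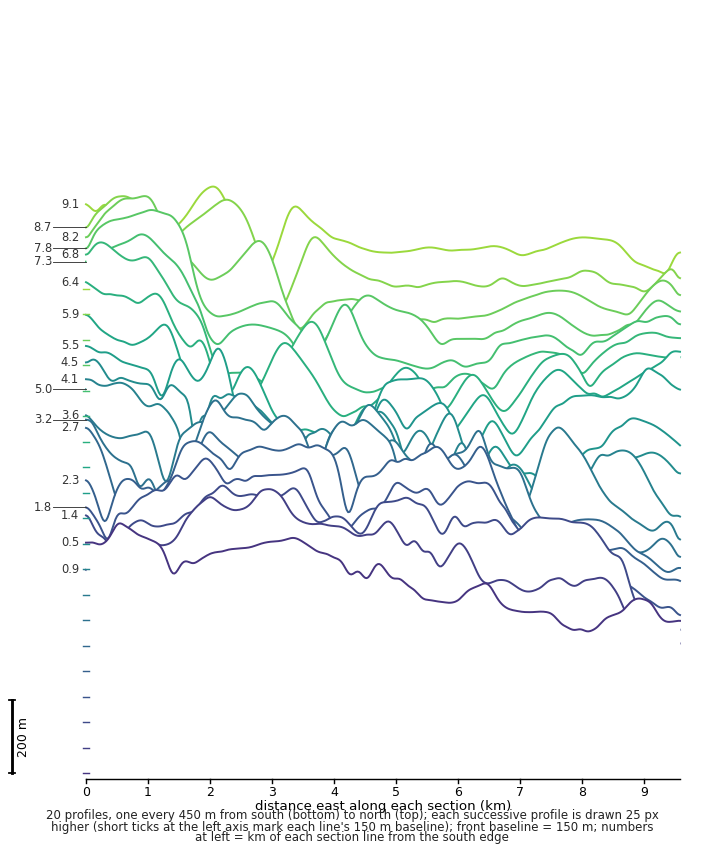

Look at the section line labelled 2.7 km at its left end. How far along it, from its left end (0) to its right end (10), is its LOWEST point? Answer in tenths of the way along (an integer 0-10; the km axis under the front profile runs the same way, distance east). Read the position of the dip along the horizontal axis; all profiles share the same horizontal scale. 10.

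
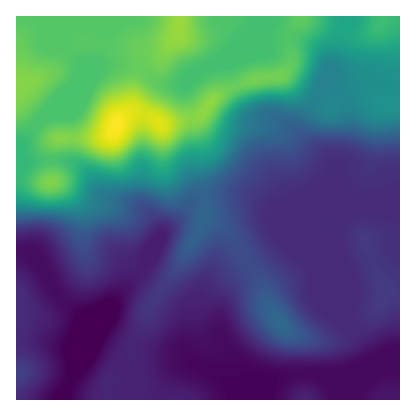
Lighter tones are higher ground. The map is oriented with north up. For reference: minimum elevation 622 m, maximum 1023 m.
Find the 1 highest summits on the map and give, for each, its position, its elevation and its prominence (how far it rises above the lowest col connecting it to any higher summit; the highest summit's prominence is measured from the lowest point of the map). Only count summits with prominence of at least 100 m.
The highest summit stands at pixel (116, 126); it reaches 1023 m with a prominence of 401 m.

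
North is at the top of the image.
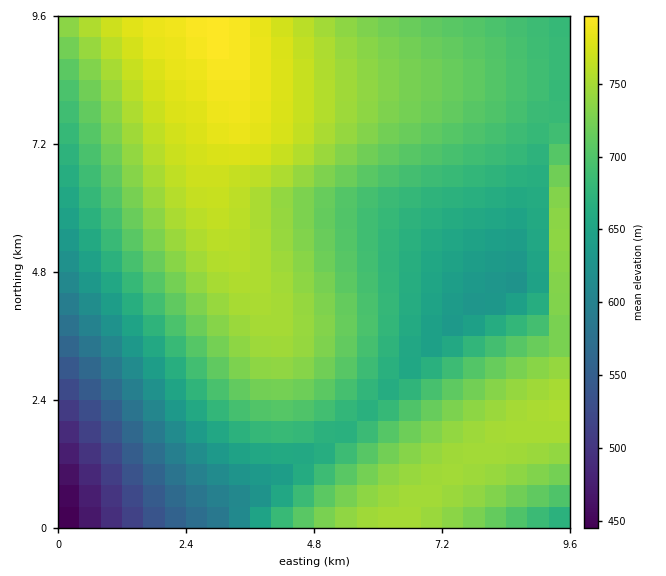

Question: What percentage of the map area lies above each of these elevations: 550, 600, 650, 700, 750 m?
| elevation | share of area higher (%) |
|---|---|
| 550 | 96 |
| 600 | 92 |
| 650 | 82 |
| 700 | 56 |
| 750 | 18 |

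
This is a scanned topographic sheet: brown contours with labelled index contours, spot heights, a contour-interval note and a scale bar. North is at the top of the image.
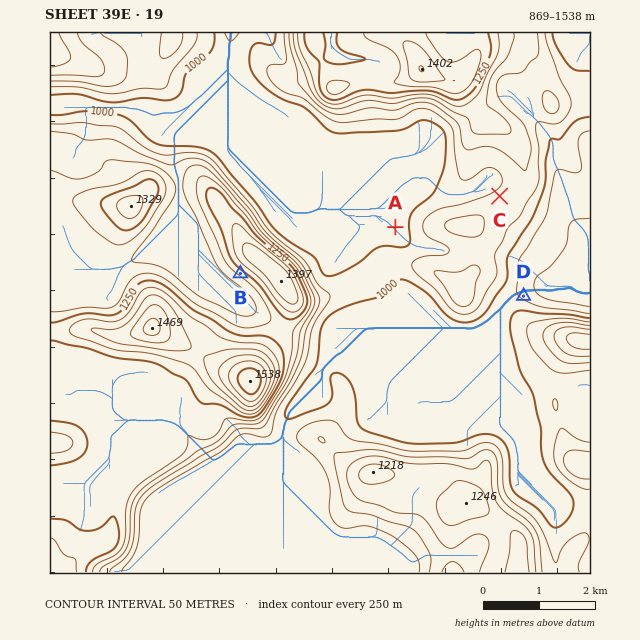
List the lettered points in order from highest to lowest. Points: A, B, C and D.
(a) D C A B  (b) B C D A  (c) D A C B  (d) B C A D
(d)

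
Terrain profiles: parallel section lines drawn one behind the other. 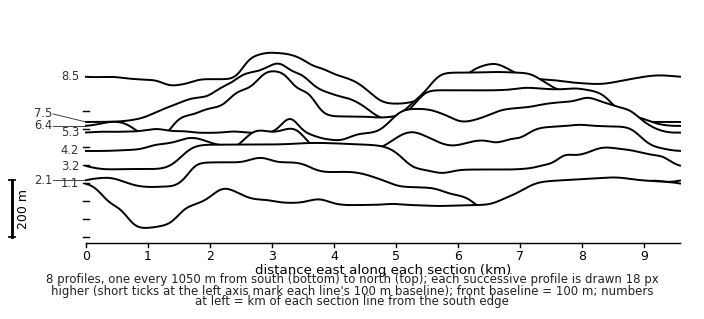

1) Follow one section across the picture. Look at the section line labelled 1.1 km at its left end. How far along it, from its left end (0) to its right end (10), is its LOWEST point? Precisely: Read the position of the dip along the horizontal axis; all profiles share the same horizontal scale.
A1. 1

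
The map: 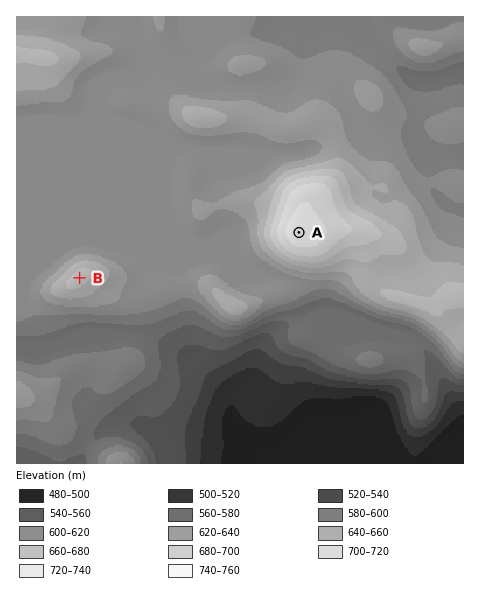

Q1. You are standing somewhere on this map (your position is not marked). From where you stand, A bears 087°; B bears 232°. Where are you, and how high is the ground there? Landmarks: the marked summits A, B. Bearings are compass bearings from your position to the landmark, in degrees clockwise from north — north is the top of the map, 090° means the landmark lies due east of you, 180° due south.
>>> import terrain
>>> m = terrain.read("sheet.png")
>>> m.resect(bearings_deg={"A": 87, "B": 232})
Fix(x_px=126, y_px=241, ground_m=620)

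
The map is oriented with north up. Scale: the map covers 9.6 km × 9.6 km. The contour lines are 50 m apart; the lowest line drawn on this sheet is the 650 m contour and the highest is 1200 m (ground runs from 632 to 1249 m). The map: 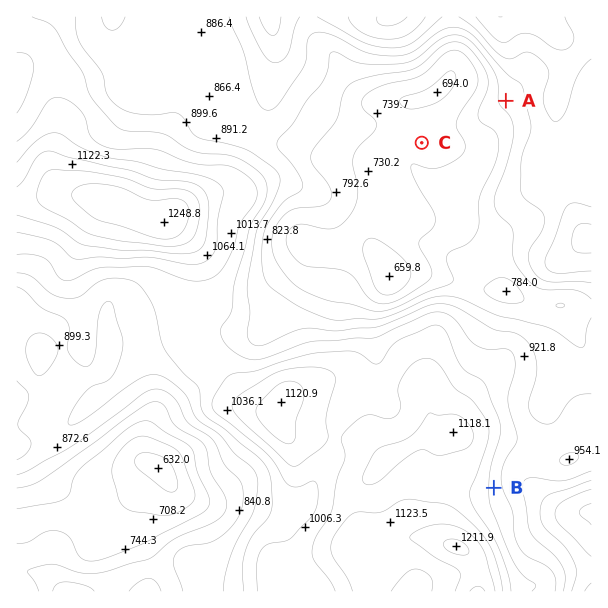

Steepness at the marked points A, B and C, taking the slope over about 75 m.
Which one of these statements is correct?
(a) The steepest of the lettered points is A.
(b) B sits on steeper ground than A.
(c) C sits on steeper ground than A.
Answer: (b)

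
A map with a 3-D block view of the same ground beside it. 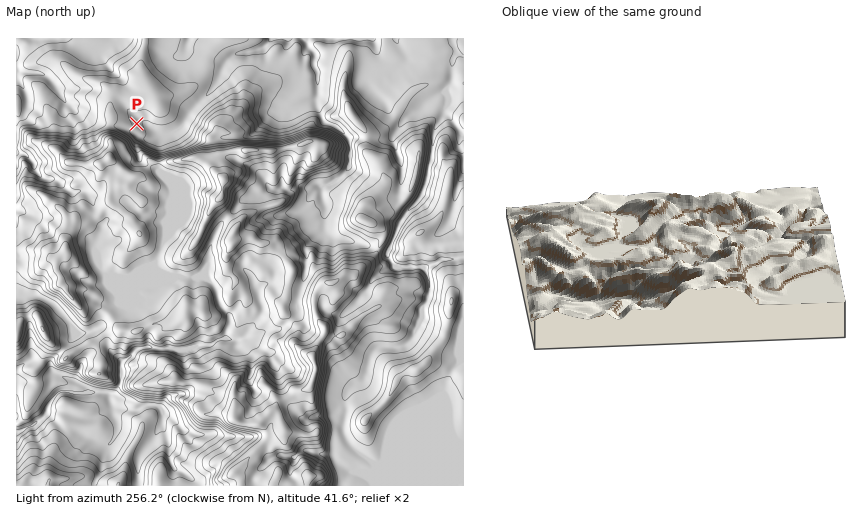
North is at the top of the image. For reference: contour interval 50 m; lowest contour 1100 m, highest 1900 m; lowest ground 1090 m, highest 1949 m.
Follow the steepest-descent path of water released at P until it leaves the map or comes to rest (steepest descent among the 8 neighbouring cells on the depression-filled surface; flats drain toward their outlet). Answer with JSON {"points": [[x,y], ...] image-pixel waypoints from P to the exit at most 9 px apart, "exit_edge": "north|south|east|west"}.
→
{"points": [[137, 124], [146, 125], [155, 133], [165, 134], [174, 131], [183, 124], [189, 114], [196, 105], [206, 96], [214, 86], [220, 77], [223, 68], [229, 58], [238, 54], [248, 53], [257, 49], [266, 44], [270, 39]], "exit_edge": "north"}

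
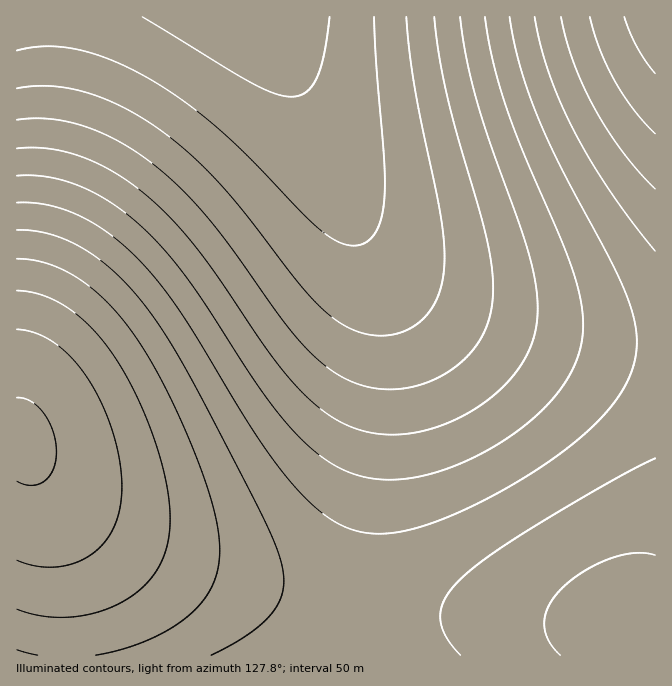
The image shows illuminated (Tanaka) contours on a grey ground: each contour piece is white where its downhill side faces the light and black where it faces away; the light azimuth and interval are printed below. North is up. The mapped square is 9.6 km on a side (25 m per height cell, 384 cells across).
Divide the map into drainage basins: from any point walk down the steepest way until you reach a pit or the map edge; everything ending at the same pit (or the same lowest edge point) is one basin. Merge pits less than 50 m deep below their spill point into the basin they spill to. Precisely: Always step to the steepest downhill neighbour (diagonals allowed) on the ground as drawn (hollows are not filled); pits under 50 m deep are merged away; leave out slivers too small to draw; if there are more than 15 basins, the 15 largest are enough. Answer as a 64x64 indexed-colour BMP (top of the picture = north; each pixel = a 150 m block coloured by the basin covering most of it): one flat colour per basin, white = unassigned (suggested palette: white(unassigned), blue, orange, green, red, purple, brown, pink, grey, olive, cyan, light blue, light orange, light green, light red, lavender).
<image width="64" height="64" href="data:image/bmp;base64,Qk12CAAAAAAAAHYAAAAoAAAAQAAAAEAAAAABAAQAAAAAAAAIAAATCwAAEwsAABAAAAAAAAAA////ALR3HwAOf/8ALKAsACgn1gC9Z5QAS1aMAMJ34wB/f38AIr28AM++FwDox64AeLv/AIrfmACWmP8A1bDFABERERERERERERERERERERETMzMzMzMzMzMzMzMzMzMzERERERERERERERERERERERMzMzMzMzMzMzMzMzMzMzMRERERERERERERERERERERETMzMzMzMzMzMzMzMzMzMxERERERERERERERERERERERMzMzMzMzMzMzMzMzMzMzEREREREREREREREREREREREzMzMzMzMzMzMzMzMzMzMRERERERERERERERERERERETMzMzMzMzMzMzMzMzMzMxERERERERERERERERERERERMzMzMzMzMzMzMzMzMzMzEREREREREREREREREREREREzMzMzMzMzMzMzMzMzMzMRERERERERERERERERERERETMzMzMzMzMzMzMzMzMzMxEREREREREREREREREREREREzMzMzMzMzMzMzMzMzMzERERERERERERERERERERERETMzMzMzMzMzMzMzMzMzMRERERERERERERERERERERERMzMzMzMzMzMzMzMzMzMxEREREREREREREREREREREREzMzMzMzMzMzMzMzMzMzERERERERERERERERERERERETMzMzMzMzMzMzMzMzMzMRERERERERERERERERERERERMzMzMzMzMzMzMzMzMzMxEREREREREREREREREREREREzMzMzMzMzMzMzMzMzMzERERERERERERERERERERERERMzMzMzMzMzMzMzMzMzMREREREREREREREREREREREREzMzMzMzMzMzMzMzMzMxERERERERERERERERERERERETMzMzMzMzMzMzMzMzMzERERERERERERERERERERERERMzMzMzMzMzMzMzMzMzMREREREREREREREREREREREREzMzMzMzMzMzMzMzMzMxERERERERERERERERERERERETMzMzMzMzMzMzMzMzMzERERERERERERERERERERERERMzMzMzMzMzMzMzMzMzMREREREREREREREREREREREREzMzMzMzMzMzMzMzMzMxERERERERERERERERERERERERMzMzMzMzMzMzMzMzMzEREREREREREREREREREREREREzMzMzMzMzMzMzMzMzMRERERERERERERERERERERERETMzMzMzMzMzMzMzMzMxERERERERERERERERERERERERMzMzMzMzMzMzMzMzMzEREREREREREREREREREREREREzMzMzMzMzMzMzMzMzMRERERERERERERERERERERERETMzMzMzMzMzMzMzMzMxERERERERERERERERERERERERMzMzMzMzMzMzMzMzMzEREREREREREREREREREREREREzMzMzMzMzMzMzIiIiIRERERERERERERERERERERERETMzMzMzMzMyIiIiIiIhERERERERERERERERERERERERMzMzMzMyIiIiIiIiIiEREREREREREREREREREREREREzMzMzIiIiIiIiIiIiIREREREREREREREREREREREREzMzMiIiIiIiIiIiIiIhERERERERERERERERERERERETMzIiIiIiIiIiIiIiIiERERERERERERERERERERERERMzIiIiIiIiIiIiIiIiIREREREREREREREREREREREREyIiIiIiIiIiIiIiIiIhEREREREREREREREREREREREzIiIiIiIiIiIiIiIiIiERERERERERERERERERERERETIiIiIiIiIiIiIiIiIiIRERERERERERERERERERERERIiIiIiIiIiIiIiIiIiIhERERERERERERERERERERERIiIiIiIiIiIiIiIiIiIiEREREREREREREREREREREREiIiIiIiIiIiIiIiIiIiIREREREREREREREREREREREiIiIiIiIiIiIiIiIiIiIhERERERERERERERERERERESIiIiIiIiIiIiIiIiIiIiERERERERERERERERERERERIiIiIiIiIiIiIiIiIiIiIRERERERERERERERERERERIiIiIiIiIiIiIiIiIiIiIhEREREREREREREREREREREiIiIiIiIiIiIiIiIiIiIiEREREREREREREREREREREiIiIiIiIiIiIiIiIiIiIiIRERERERERERERERERERESIiIiIiIiIiIiIiIiIiIiIhERERERERERERERERERERIiIiIiIiIiIiIiIiIiIiIiERERERERERERERERERERIiIiIiIiIiIiIiIiIiIiIiIREREREREREREREREREREiIiIiIiIiIiIiIiIiIiIiIhEREREREREREREREREREiIiIiIiIiIiIiIiIiIiIiIiERERERERERERERERERESIiIiIiIiIiIiIiIiIiIiIiIRERERERERERERERERESIiIiIiIiIiIiIiIiIiIiIiIhERERERERERERERERERIiIiIiIiIiIiIiIiIiIiIiIiEREREREREREREREREREiIiIiIiIiIiIiIiIiIiIiIiIREREREREREREREREREiIiIiIiIiIiIiIiIiIiIiIiIhERERERERERERERERESIiIiIiIiIiIiIiIiIiIiIiIiERERERERERERERERESIiIiIiIiIiIiIiIiIiIiIiIiIRERERERERERERERERIiIiIiIiIiIiIiIiIiIiIiIiIhERERERERERERERERIiIiIiIiIiIiIiIiIiIiIiIiIi"/>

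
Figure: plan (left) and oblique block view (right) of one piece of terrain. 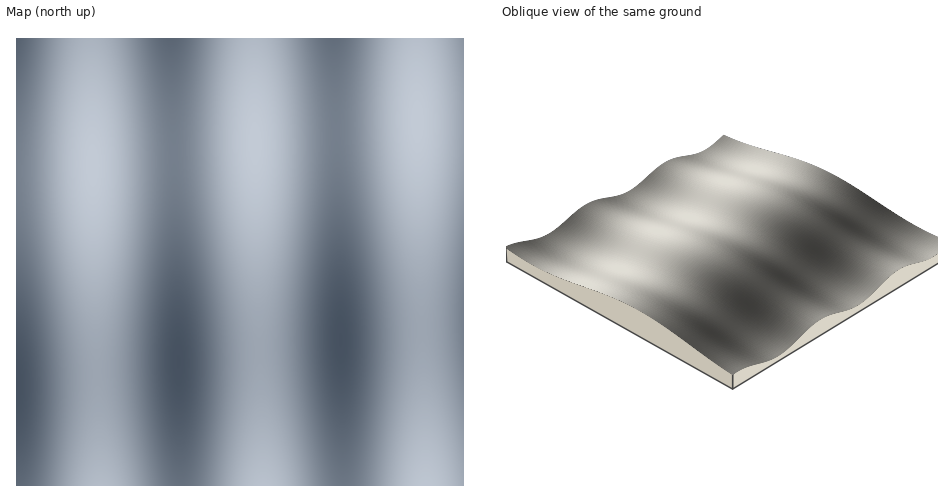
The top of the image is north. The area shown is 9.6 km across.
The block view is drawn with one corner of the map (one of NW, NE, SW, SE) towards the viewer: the NE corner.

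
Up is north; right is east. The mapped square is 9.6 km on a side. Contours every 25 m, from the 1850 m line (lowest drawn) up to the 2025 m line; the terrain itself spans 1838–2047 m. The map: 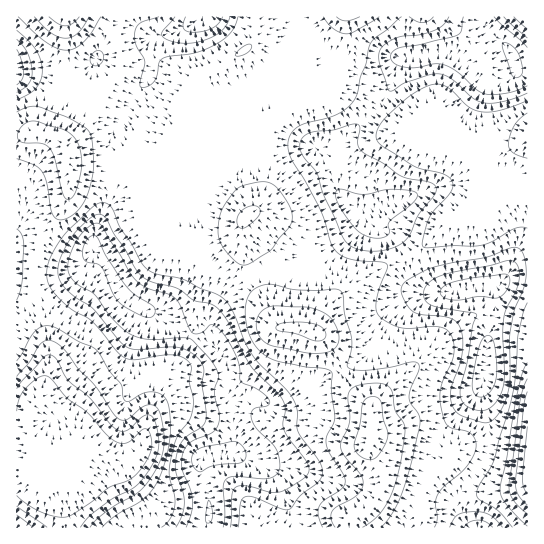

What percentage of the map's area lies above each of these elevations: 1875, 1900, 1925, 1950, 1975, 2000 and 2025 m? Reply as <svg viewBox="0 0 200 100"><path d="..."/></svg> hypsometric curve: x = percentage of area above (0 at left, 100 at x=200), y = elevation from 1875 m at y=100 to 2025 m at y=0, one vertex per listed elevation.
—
<svg viewBox="0 0 200 100"><path d="M175 100l-20-17-25-16-84-17-20-17-12-16-5-17"/></svg>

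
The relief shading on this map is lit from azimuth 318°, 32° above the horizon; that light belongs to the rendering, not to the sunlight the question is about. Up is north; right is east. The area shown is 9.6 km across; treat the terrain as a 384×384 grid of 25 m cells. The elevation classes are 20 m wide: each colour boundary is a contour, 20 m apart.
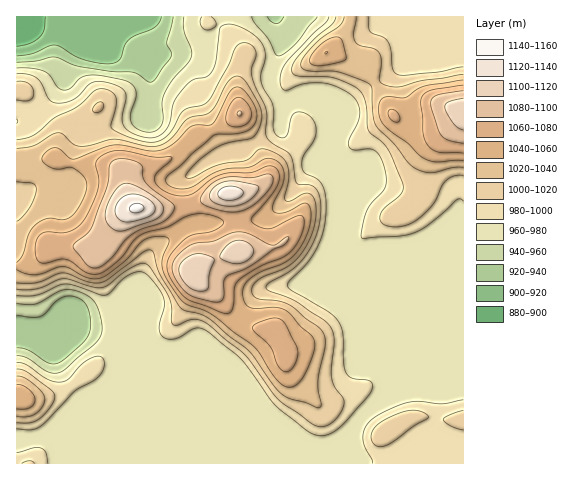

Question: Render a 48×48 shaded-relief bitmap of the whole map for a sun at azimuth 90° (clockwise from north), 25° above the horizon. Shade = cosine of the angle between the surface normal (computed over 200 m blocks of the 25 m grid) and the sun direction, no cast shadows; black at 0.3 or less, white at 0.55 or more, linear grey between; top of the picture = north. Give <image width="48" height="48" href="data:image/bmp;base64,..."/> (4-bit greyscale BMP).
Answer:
<image width="48" height="48" href="data:image/bmp;base64,Qk32BAAAAAAAAHYAAAAoAAAAMAAAADAAAAABAAQAAAAAAIAEAAATCwAAEwsAABAAAAAAAAAAAAAAABEREQAiIiIAMzMzAERERABVVVUAZmZmAHd3dwCIiIgAmZmZAKqqqgC7u7sAzMzMAN3d3QDu7u4A////AGirl3d3d3d3d3d3d3d3d3d3d2Vnd3d3d2aKmHd3d3d3d3d3d3d3d3d3d1RomHd3d2aIh3d3d3d3d3d3d3d3d3d4h0JIqod3d3eZh3d3d3d3d3d3d3d3dlV5qFI2mqh2Znm7l3d3d3d3d3d3d3d3ZEV5uoU0aJh3ZonNuXd3d3d3d3d3d3d2REV5u6hlVniHZprNy5d3d3d3d3d3d3dTNWeJqqmHZniHZpvMuqmHd3d3d3d3d3YxNoiaqZmYd3d3d6vKh4mYd3d3d3d3d3QASJqqqYiYd3d3d7vKdVeql3d3d3d3d1EBWau7uYiId3d3d6u5YzWKmHd3d3d3diADabvMuod3d3d3d6qoZDR5mHd3d3d3YxEkaKvMyod3d3d3d5mYdURXiHd3eId1MiNGeKvNyod3d3d3d4iHd1RGd3dleZhSEkVniarNyod3d3d3d3eId2Q1d3dUaZcxJGZnmqq8yod3d3d3d3eJh2Q1d3dTR4UiV3d3m7urqHd3d3d3d3eaqGM2iHdjI1Q1iph3m7uph3d3d3d3d3ibqFNHmHdiACRovLqImrqYd3d3d3d3d3ibp1NZqXdQACaKzdupqph3d3d3d3d3d3ibpjN724YgAEirvMy6qod3d3d3d3d3d2eKlSOM7aYQAWmqmby6vKh3d3d3d3d3d1VohTR63sgwAmiYeKu6vduHd3d3d3d3d0RHhlZ4vdpSEleHZpuprf6od3h3d3d3dzNGd2d3nNuFM0Z2VpqYnP/IdniHd3d3Z0NHdlZmesuXZVZlVomHae/qdmd3iIiHdlRXdkREV5qqqYd2Z4mGV8/7h2VWeJqYd2VndkMiNXm8uph2Z5qYZp/8h2RFaJqph2ZWd1MRJGnNuYZVaKvLhXz8h3VFZ4mqmHZWd2QhJHrMqGQjabzex2rrh3ZVVniamHdmd3UiNovMqFICWKrP+4nKh3dlVWeKmXdmd2UzR5vMuXMSV4eN/7mod3dlRWeJmYd2d2VEV5qqu6dUVmVa/8mHd3dkNFZ4iHdmiHVEZ4mYm7qHd2RZ3cl3d3dTNFVnh3ZmiYZVaJl2aKqoh3Z6qqmHdndTNEVWd2ZVipdlealjJHmpmIiqh4qYZWZTNFRWZmVVeZh3m7liAUiIeKzbdXqodUQzRmVFVmZVZ4iJvLliAUZlR778dXqodkISaHVEVXd2ZmZ6zcljI1ZSJb/8homHd0ADeXQ0VniYdkRpzclkNGZBFb/7iIh3djAEiFM0Zom6lkNYvMp0RWZCFs/ZiId3dTI2dkNFZpq7l1RYqrp1RWdTJs63aIh2VEVodlVWZYmql2Z4iJl1RFdkNry2RWd2VWeal2ZmVXiIiIiId3d2VVZkRpu4MjV4dni7qXd3ZmZniqmHVWd3ZVVlRYrKUQJYmImsuYd3d2ZWiph2VFZ3ZUVlVXrLcwAnqpiaqYd3d3ZWiYd3ZVZmVUVmZovLhSAEi6mJmYd3d3ZmiHd3dmZVREZ3d5u5dlMSWbqYiId3d3ZmeHd3d3ZUM0Z4iKuodmUxJquYiId3dw=="/>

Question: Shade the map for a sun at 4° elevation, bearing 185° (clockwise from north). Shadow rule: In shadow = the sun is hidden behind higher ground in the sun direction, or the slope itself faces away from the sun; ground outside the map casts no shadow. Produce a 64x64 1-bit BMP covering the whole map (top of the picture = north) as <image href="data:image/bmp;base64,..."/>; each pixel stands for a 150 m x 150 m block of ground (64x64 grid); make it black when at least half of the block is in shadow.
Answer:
<image width="64" height="64" href="data:image/bmp;base64,Qk0+AgAAAAAAAD4AAAAoAAAAQAAAAEAAAAABAAEAAAAAAAACAAATCwAAEwsAAAIAAAAAAAAA////AAAAAAAAAAAAAAAAAOAAAAAAAAAA4AAAAAAAAADAAAAAAAAAAAAAAAAAAAAAAAAAAAAAGAAAAAAAAAAeAAAAAAAAAB+AAAAAAAAAD/8AAAAAAAAH/3gAAAAAAACA/gAAAAAAAAD+AAAAAAAAAP8AAAAAAAAA/8AAAAAAAAD/4AAAAAAAAP/gAAAAAAAA/OAAAAAAAAD4YAAAAAAAAHAAAAAAcAAAYAAAAAD4AAAAAAAAP/gAAAAAAAB/+AAAAAAAAD/wAAAAAAAAP+AAAAAAAAAfwAAAAAAAAAeAAAAAAAAAAAAAAAAAAAAAAAAAAAADAAAAAAAAAAPgAAAAAAAAA//AAAAADwAB//AAAAAPgAD/8AAAAA+AAHPnAAAAAAAAAAeAAAAAAAAAB4AAAAAA/gADwAAAAAH/wAHgAAAAAf//gfAAAAAA///g8AAAAAD///jgAAAAAHB//uAAAAAB8D/+QAAAwP/8H/4AAADw//4P/gAAAPj//wf+AAAA+D//AD4AAADgD//gHgAAAAAH//AMAAAAAwP/8AxAAAADwf7w8AAEAAPh/HHwAA4fA//4IfAAD//g//gD8AAH//B/8AHgAAf/8P/wAcAAA//x/4AAgwAA////AAADwAB///4AAAPwYD///gAAcfxgH/AeYADw/AAPcA5gAHD8AANgAAAAYHwAAA=="/>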